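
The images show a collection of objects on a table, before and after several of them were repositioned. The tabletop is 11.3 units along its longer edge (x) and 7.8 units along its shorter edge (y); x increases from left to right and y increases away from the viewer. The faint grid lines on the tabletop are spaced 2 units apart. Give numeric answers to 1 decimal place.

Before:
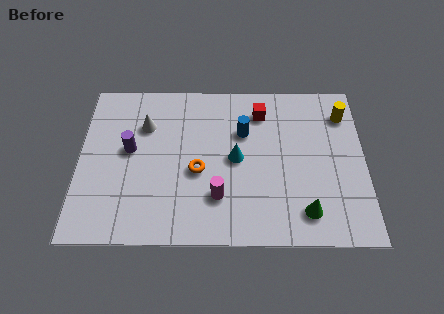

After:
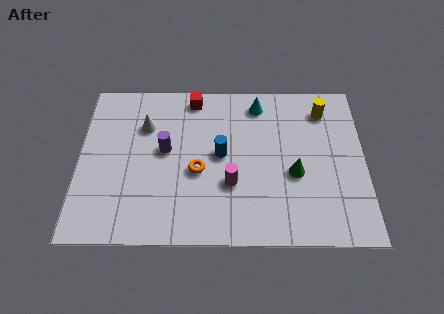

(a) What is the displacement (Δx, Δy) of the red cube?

(-2.7, 0.7)

The red cube started near (7.2, 6.2) and ended near (4.5, 6.9).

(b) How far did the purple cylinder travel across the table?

1.4

The purple cylinder was near (2.0, 4.3) before and (3.4, 4.3) after, so it travelled √(1.4² + 0.0²) ≈ 1.4 units.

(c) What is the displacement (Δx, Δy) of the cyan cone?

(0.9, 2.7)

The cyan cone started near (6.2, 3.9) and ended near (7.1, 6.6).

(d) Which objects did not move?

the white cone and the orange torus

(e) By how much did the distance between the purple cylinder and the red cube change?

-2.7

They were about 5.5 units apart before and 2.8 after — 2.7 units closer together.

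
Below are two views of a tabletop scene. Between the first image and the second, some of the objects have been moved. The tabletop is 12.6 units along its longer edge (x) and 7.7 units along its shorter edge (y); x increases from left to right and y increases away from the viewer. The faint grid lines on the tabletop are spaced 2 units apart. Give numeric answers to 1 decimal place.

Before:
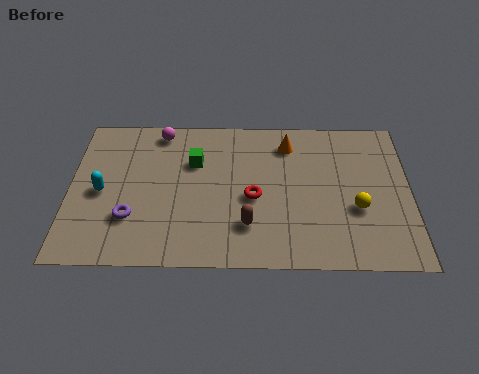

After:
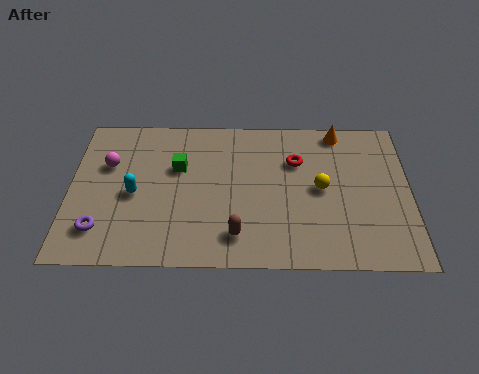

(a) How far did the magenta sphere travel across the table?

2.6

The magenta sphere moved from about (3.3, 6.8) to (1.4, 5.0), a distance of √(1.9² + 1.8²) ≈ 2.6.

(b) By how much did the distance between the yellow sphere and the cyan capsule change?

-2.5

The distance was about 9.4 in the first image and 6.9 in the second, so they moved 2.5 units closer together.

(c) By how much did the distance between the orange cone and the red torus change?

-0.8

The distance was about 3.1 in the first image and 2.3 in the second, so they moved 0.8 units closer together.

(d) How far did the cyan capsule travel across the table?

1.2

The cyan capsule was near (1.2, 3.6) before and (2.4, 3.5) after, so it travelled √(1.2² + 0.1²) ≈ 1.2 units.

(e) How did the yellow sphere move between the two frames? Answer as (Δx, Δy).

(-1.3, 1.0)

The yellow sphere was at about (10.6, 2.9) and moved to about (9.3, 3.9).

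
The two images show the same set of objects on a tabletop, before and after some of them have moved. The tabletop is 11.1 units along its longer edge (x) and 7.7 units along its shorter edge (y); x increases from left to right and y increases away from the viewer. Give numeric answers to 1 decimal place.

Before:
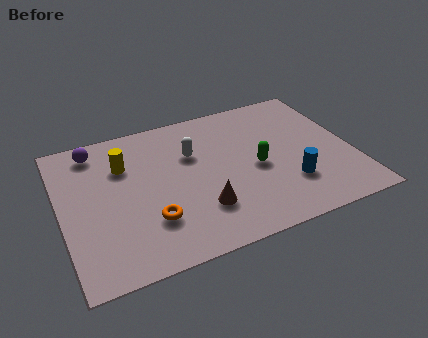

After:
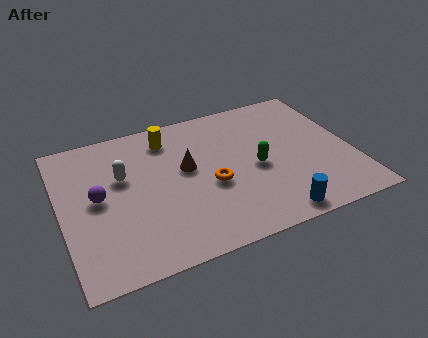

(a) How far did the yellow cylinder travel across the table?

2.0

From (2.5, 5.4) to (4.3, 6.3), the yellow cylinder covered √(1.8² + 0.9²) ≈ 2.0 units.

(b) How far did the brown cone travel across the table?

2.3

The brown cone moved from about (5.1, 2.1) to (4.8, 4.4), a distance of √(0.3² + 2.3²) ≈ 2.3.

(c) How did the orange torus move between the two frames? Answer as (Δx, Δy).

(2.4, 1.0)

From the two frames, the orange torus sits at roughly (3.2, 2.2) before and (5.6, 3.2) after.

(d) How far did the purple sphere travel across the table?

2.6

The purple sphere was near (1.5, 6.6) before and (1.4, 4.0) after, so it travelled √(0.1² + 2.6²) ≈ 2.6 units.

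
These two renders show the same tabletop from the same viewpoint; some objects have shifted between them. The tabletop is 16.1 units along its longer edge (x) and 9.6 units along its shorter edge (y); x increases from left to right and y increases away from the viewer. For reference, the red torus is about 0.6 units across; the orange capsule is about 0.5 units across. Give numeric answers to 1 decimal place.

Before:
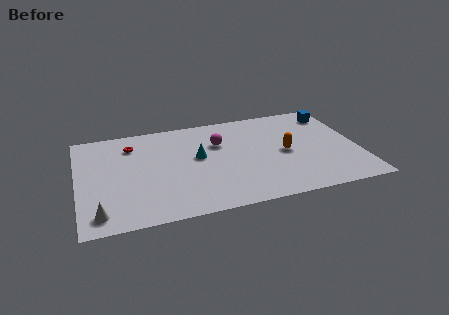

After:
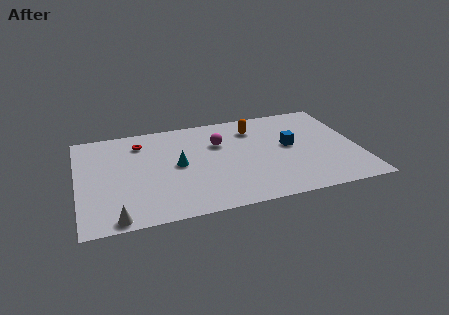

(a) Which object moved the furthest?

the blue cube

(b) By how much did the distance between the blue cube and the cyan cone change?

-2.0

The distance was about 8.5 in the first image and 6.5 in the second, so they moved 2.0 units closer together.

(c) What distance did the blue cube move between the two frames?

3.9

The blue cube was near (15.0, 7.9) before and (12.2, 5.2) after, so it travelled √(2.8² + 2.7²) ≈ 3.9 units.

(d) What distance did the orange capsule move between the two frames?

3.3

The orange capsule moved from about (11.9, 4.6) to (10.3, 7.5), a distance of √(1.6² + 2.9²) ≈ 3.3.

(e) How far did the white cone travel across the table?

1.1

The white cone moved from about (1.1, 1.4) to (2.0, 0.8), a distance of √(0.9² + 0.6²) ≈ 1.1.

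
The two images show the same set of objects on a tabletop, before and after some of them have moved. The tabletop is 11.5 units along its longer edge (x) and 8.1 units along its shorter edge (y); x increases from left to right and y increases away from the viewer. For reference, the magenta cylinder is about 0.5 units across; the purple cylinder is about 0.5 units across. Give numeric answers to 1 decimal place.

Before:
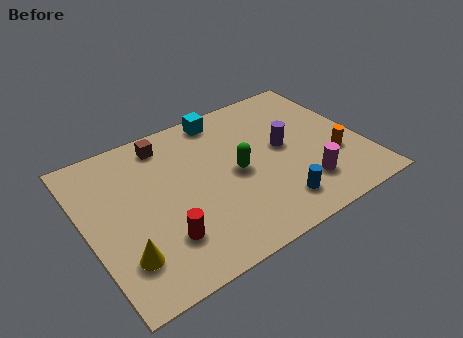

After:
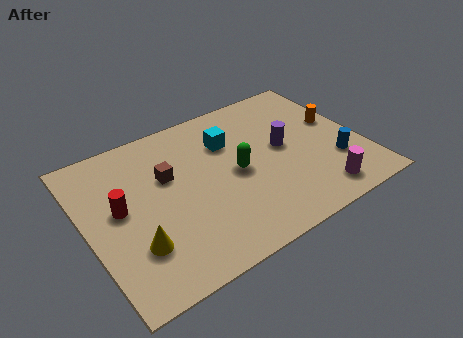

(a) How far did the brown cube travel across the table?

1.8

The brown cube moved from about (3.7, 6.9) to (3.5, 5.1), a distance of √(0.2² + 1.8²) ≈ 1.8.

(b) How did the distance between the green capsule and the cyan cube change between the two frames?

-1.5

They were about 3.3 units apart before and 1.8 after — 1.5 units closer together.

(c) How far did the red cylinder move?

2.7

From (2.8, 2.1) to (1.4, 4.4), the red cylinder covered √(1.4² + 2.3²) ≈ 2.7 units.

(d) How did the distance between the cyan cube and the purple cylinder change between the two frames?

-1.1

Before: roughly 3.6 units apart; after: 2.5. That's 1.1 units closer together.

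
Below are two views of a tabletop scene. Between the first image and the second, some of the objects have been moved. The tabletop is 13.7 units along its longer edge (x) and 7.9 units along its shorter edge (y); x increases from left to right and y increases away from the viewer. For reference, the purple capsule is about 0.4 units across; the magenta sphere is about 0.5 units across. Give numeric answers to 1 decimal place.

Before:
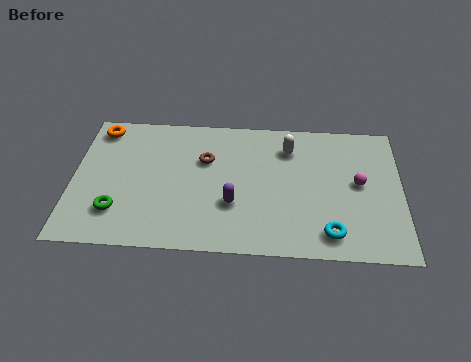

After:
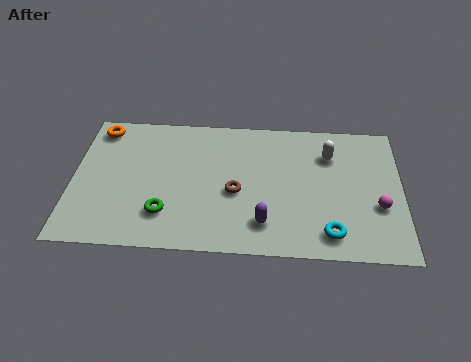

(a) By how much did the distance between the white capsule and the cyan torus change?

-0.6

The distance was about 5.1 in the first image and 4.5 in the second, so they moved 0.6 units closer together.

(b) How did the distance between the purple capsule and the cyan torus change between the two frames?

-1.5

The distance was about 4.2 in the first image and 2.7 in the second, so they moved 1.5 units closer together.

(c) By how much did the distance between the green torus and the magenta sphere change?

-1.4

Before: roughly 10.2 units apart; after: 8.8. That's 1.4 units closer together.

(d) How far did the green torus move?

2.0

The green torus was near (1.9, 2.0) before and (3.9, 2.0) after, so it travelled √(2.0² + 0.0²) ≈ 2.0 units.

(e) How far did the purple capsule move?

1.6

From (6.7, 2.7) to (8.0, 1.7), the purple capsule covered √(1.3² + 1.0²) ≈ 1.6 units.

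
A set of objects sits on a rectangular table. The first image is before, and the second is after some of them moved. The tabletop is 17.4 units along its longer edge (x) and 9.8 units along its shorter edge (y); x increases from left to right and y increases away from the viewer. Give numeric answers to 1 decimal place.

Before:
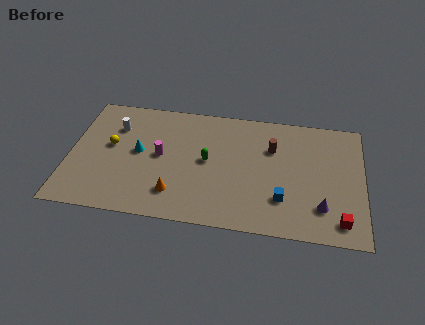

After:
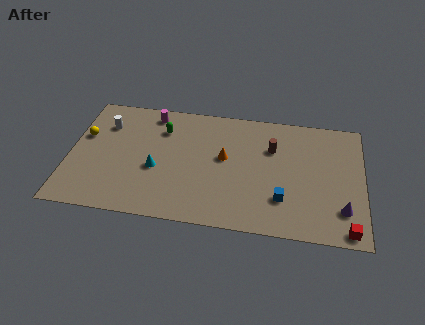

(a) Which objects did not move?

the blue cube and the brown cylinder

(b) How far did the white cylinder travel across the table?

0.6

The white cylinder moved from about (2.6, 7.1) to (2.0, 7.2), a distance of √(0.6² + 0.1²) ≈ 0.6.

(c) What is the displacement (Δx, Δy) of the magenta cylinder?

(-0.7, 3.4)

From the two frames, the magenta cylinder sits at roughly (5.4, 5.1) before and (4.7, 8.5) after.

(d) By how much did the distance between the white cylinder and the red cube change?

+1.2

The distance was about 14.6 in the first image and 15.8 in the second, so they moved 1.2 units further apart.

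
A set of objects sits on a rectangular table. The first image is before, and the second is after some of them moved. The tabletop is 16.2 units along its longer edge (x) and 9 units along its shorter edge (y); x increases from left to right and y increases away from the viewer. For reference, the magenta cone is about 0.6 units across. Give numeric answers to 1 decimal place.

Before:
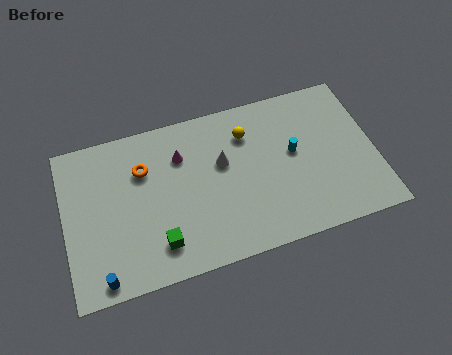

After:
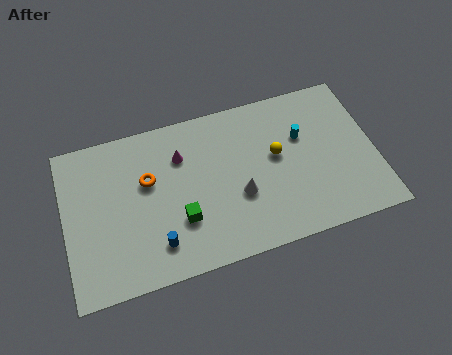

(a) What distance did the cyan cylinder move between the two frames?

0.9

The cyan cylinder moved from about (12.0, 5.0) to (12.5, 5.8), a distance of √(0.5² + 0.8²) ≈ 0.9.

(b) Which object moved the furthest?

the blue cylinder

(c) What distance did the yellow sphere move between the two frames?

2.2

The yellow sphere was near (9.7, 6.8) before and (11.1, 5.1) after, so it travelled √(1.4² + 1.7²) ≈ 2.2 units.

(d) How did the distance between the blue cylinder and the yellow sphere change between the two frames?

-2.7

Before: roughly 9.9 units apart; after: 7.2. That's 2.7 units closer together.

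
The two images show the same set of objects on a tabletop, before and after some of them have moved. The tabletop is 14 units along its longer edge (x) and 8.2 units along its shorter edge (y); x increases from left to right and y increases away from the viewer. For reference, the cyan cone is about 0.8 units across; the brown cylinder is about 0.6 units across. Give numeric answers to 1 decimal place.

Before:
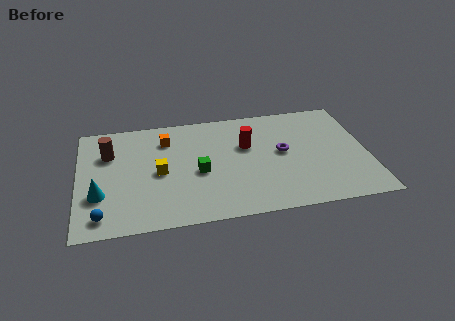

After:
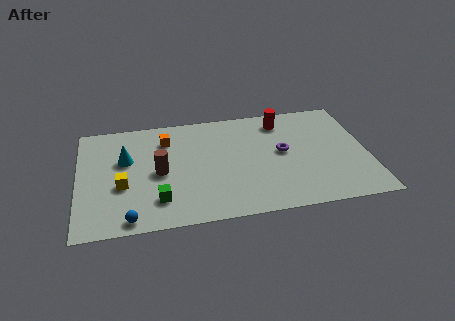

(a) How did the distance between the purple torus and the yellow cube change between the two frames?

+1.9

Before: roughly 6.0 units apart; after: 7.9. That's 1.9 units further apart.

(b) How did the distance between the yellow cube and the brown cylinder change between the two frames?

-1.1

They were about 3.0 units apart before and 1.9 after — 1.1 units closer together.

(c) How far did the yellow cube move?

1.9

The yellow cube was near (3.9, 3.9) before and (2.1, 3.2) after, so it travelled √(1.8² + 0.7²) ≈ 1.9 units.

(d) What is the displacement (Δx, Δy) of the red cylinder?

(1.8, 1.6)

The red cylinder was at about (8.2, 5.2) and moved to about (10.0, 6.8).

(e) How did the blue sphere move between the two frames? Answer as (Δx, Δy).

(1.3, -0.4)

From the two frames, the blue sphere sits at roughly (1.1, 1.2) before and (2.4, 0.8) after.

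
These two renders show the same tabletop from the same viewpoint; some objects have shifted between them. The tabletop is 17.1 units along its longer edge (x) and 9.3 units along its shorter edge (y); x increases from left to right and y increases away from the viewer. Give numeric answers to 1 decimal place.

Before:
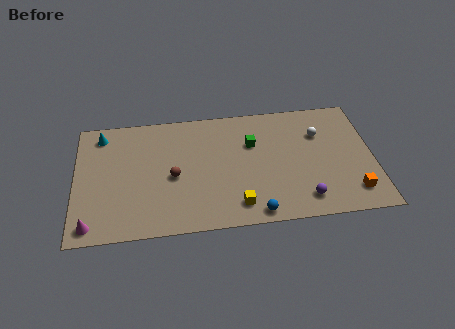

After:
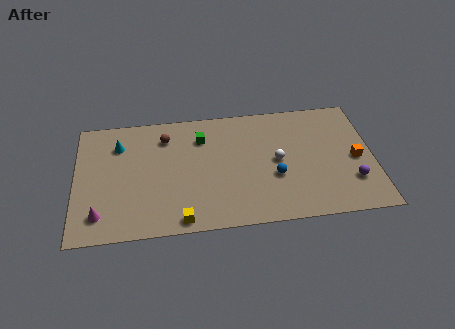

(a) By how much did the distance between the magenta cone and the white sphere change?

-3.7

They were about 14.3 units apart before and 10.6 after — 3.7 units closer together.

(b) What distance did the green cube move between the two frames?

3.0

The green cube moved from about (10.2, 6.2) to (7.3, 7.0), a distance of √(2.9² + 0.8²) ≈ 3.0.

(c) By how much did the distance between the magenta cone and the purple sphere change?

+2.3

Before: roughly 12.1 units apart; after: 14.4. That's 2.3 units further apart.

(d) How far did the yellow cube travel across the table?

3.3

The yellow cube was near (9.2, 1.6) before and (6.0, 0.9) after, so it travelled √(3.2² + 0.7²) ≈ 3.3 units.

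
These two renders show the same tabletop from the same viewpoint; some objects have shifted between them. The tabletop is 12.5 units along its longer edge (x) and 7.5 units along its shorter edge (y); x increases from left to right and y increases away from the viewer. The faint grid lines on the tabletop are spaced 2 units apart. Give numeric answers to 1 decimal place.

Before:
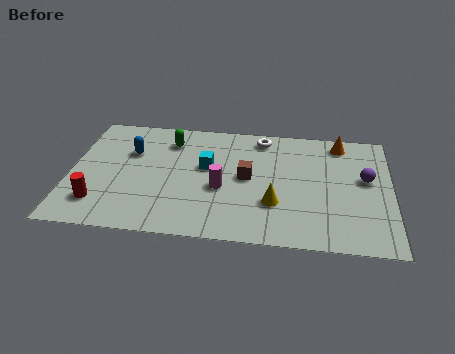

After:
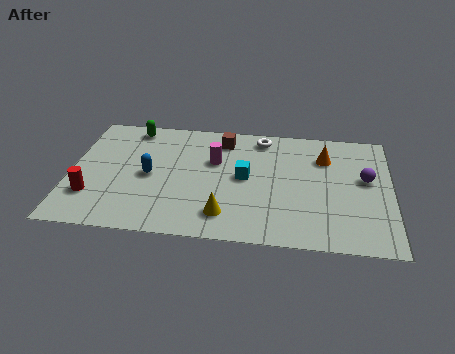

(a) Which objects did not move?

the white torus and the purple sphere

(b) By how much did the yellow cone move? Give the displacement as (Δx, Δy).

(-1.9, -0.9)

The yellow cone started near (8.0, 2.4) and ended near (6.1, 1.5).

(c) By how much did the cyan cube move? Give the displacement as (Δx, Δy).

(1.5, -0.5)

From the two frames, the cyan cube sits at roughly (5.3, 4.4) before and (6.8, 3.9) after.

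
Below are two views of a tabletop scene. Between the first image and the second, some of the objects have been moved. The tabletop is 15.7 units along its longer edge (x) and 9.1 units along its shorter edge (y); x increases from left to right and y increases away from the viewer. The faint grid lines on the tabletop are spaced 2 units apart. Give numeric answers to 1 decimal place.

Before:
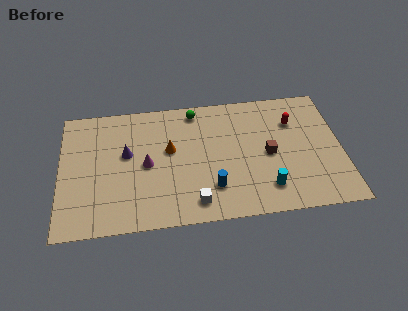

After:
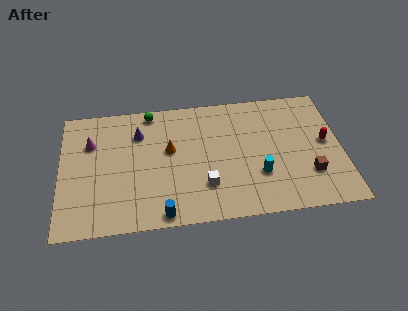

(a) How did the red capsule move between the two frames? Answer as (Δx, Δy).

(1.7, -1.7)

From the two frames, the red capsule sits at roughly (13.1, 6.5) before and (14.8, 4.8) after.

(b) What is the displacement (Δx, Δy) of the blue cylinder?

(-2.8, -1.5)

The blue cylinder was at about (8.4, 2.3) and moved to about (5.6, 0.8).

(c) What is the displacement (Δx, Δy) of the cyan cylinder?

(-0.4, 1.0)

From the two frames, the cyan cylinder sits at roughly (11.4, 1.9) before and (11.0, 2.9) after.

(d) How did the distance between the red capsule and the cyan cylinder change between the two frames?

-0.7

The distance was about 4.9 in the first image and 4.2 in the second, so they moved 0.7 units closer together.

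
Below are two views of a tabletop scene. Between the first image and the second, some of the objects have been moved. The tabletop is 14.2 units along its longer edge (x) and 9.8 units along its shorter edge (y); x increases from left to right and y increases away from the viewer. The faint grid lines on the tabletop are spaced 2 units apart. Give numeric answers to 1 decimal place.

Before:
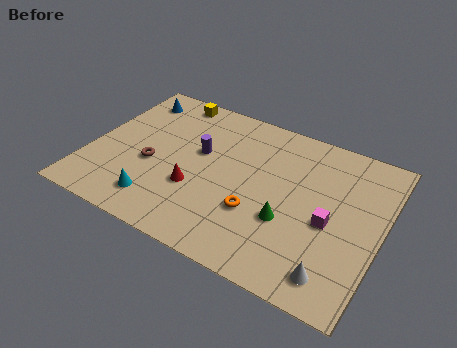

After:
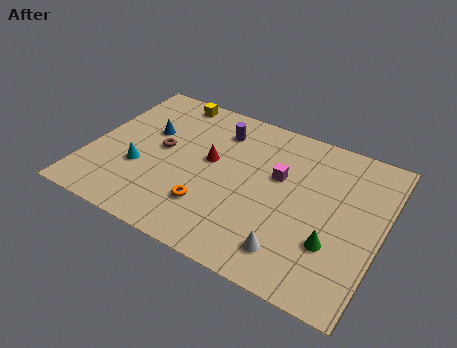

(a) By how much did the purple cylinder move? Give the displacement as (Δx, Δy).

(0.7, 1.9)

From the two frames, the purple cylinder sits at roughly (5.2, 5.8) before and (5.9, 7.7) after.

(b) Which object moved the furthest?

the magenta cube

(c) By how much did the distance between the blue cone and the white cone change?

-4.0

Before: roughly 12.8 units apart; after: 8.8. That's 4.0 units closer together.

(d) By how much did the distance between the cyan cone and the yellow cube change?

-1.7

Before: roughly 7.0 units apart; after: 5.3. That's 1.7 units closer together.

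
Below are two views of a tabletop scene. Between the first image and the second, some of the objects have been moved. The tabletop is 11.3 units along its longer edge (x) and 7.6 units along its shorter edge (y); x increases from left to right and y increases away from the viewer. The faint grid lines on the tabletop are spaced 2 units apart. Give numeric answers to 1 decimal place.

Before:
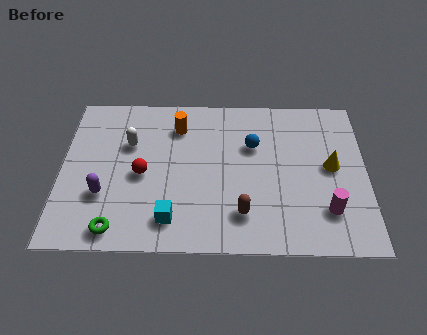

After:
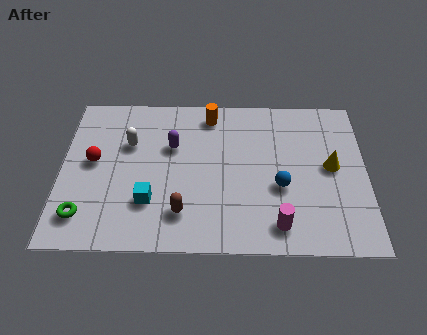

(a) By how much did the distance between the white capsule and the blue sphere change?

+1.3

Before: roughly 4.6 units apart; after: 5.9. That's 1.3 units further apart.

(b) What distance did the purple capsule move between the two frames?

3.5

From (1.6, 2.5) to (4.1, 4.9), the purple capsule covered √(2.5² + 2.4²) ≈ 3.5 units.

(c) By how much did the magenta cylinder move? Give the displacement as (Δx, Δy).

(-1.8, -0.7)

The magenta cylinder started near (9.8, 1.9) and ended near (8.0, 1.2).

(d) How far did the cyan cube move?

1.1

The cyan cube was near (4.1, 1.4) before and (3.3, 2.2) after, so it travelled √(0.8² + 0.8²) ≈ 1.1 units.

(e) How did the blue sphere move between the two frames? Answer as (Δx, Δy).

(1.0, -2.0)

The blue sphere started near (7.1, 5.0) and ended near (8.1, 3.0).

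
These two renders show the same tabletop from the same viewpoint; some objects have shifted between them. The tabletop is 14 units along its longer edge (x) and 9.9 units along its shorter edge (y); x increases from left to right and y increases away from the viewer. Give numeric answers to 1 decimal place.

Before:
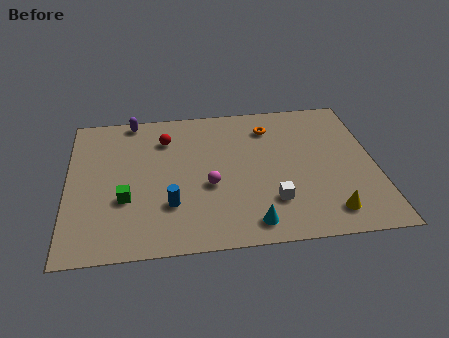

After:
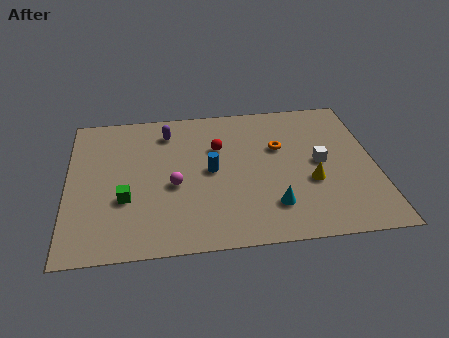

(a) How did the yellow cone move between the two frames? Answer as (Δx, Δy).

(-0.7, 2.1)

From the two frames, the yellow cone sits at roughly (11.7, 1.6) before and (11.0, 3.7) after.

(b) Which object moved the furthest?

the white cube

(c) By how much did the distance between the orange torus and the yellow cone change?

-3.7

Before: roughly 6.6 units apart; after: 2.9. That's 3.7 units closer together.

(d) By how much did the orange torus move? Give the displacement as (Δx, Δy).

(0.4, -1.5)

From the two frames, the orange torus sits at roughly (9.3, 7.8) before and (9.7, 6.3) after.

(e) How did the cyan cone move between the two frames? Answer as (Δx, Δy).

(1.0, 1.0)

The cyan cone was at about (8.2, 1.3) and moved to about (9.2, 2.3).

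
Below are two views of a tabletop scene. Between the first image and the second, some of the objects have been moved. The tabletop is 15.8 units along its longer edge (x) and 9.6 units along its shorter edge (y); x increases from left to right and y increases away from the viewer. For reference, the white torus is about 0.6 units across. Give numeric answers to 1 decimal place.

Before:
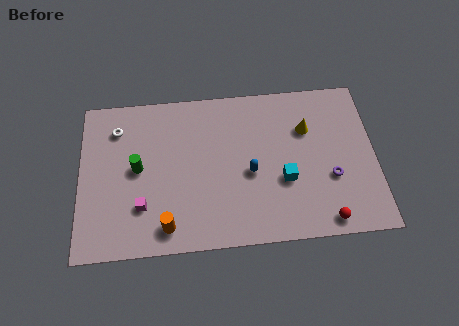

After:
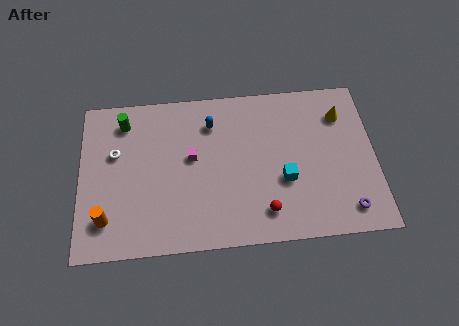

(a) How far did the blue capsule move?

3.8

The blue capsule was near (9.1, 4.2) before and (7.1, 7.4) after, so it travelled √(2.0² + 3.2²) ≈ 3.8 units.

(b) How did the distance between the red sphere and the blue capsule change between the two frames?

+1.2

Before: roughly 5.0 units apart; after: 6.2. That's 1.2 units further apart.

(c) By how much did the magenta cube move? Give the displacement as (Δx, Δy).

(2.7, 2.7)

From the two frames, the magenta cube sits at roughly (3.3, 2.7) before and (6.0, 5.4) after.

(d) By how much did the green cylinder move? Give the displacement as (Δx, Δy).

(-0.7, 2.9)

The green cylinder was at about (3.1, 5.0) and moved to about (2.4, 7.9).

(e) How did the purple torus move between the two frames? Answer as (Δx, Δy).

(0.8, -2.0)

From the two frames, the purple torus sits at roughly (13.4, 3.5) before and (14.2, 1.5) after.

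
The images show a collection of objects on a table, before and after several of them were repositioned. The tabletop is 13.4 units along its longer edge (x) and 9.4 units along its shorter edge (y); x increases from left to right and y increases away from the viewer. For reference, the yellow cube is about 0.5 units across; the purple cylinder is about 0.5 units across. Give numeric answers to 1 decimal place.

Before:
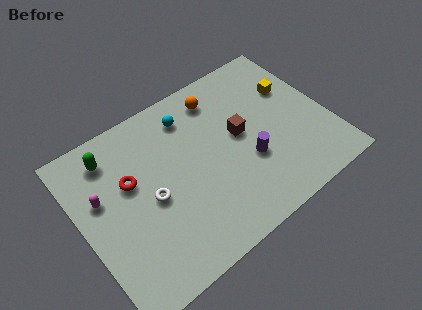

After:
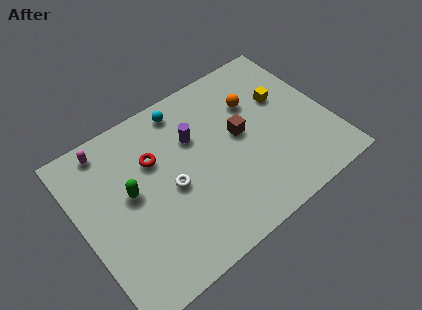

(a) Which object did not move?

the brown cube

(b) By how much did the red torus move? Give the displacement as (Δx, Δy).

(1.4, 0.5)

The red torus started near (2.8, 5.8) and ended near (4.2, 6.3).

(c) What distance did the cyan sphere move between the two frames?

0.6

The cyan sphere moved from about (6.4, 7.6) to (6.2, 8.2), a distance of √(0.2² + 0.6²) ≈ 0.6.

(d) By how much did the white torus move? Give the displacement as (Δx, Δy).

(1.1, 0.0)

From the two frames, the white torus sits at roughly (3.6, 4.3) before and (4.7, 4.3) after.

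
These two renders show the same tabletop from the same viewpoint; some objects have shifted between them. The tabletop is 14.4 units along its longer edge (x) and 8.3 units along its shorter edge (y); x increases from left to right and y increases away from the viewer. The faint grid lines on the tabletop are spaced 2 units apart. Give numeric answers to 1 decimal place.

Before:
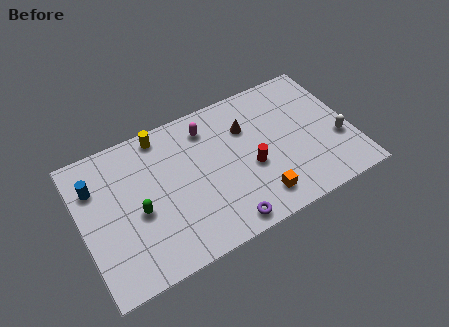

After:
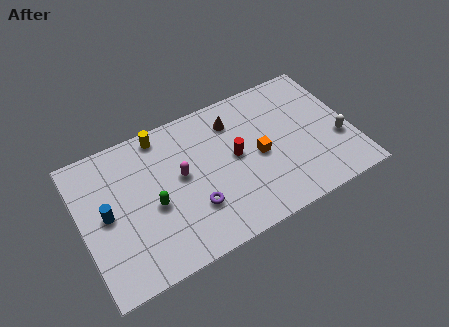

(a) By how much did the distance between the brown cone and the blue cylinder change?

-0.6

Before: roughly 8.1 units apart; after: 7.5. That's 0.6 units closer together.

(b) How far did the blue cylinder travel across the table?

1.8

The blue cylinder was near (0.9, 6.0) before and (1.3, 4.2) after, so it travelled √(0.4² + 1.8²) ≈ 1.8 units.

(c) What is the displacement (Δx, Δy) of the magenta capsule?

(-1.7, -2.1)

The magenta capsule started near (7.0, 6.7) and ended near (5.3, 4.6).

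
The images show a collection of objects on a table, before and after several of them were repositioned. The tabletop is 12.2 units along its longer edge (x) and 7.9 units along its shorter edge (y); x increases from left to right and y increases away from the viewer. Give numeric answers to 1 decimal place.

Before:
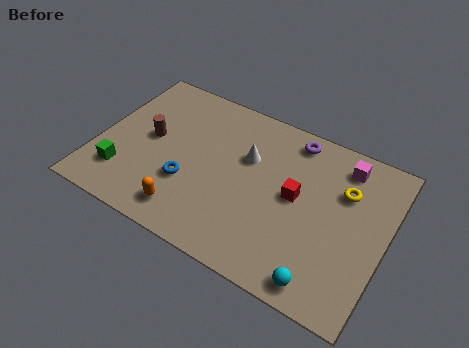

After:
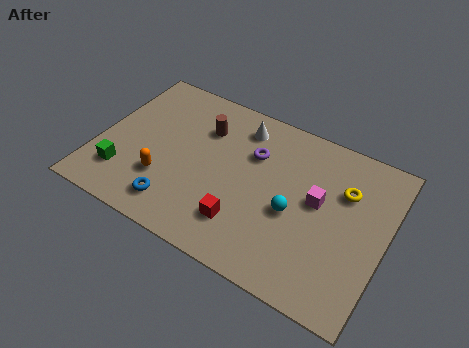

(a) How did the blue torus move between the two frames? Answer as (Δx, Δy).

(-0.3, -1.3)

The blue torus was at about (4.0, 2.7) and moved to about (3.7, 1.4).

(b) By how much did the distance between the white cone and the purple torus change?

-1.2

They were about 2.5 units apart before and 1.3 after — 1.2 units closer together.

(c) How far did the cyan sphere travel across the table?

3.0

The cyan sphere was near (10.0, 0.9) before and (8.4, 3.4) after, so it travelled √(1.6² + 2.5²) ≈ 3.0 units.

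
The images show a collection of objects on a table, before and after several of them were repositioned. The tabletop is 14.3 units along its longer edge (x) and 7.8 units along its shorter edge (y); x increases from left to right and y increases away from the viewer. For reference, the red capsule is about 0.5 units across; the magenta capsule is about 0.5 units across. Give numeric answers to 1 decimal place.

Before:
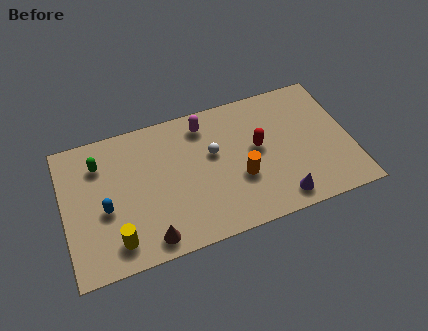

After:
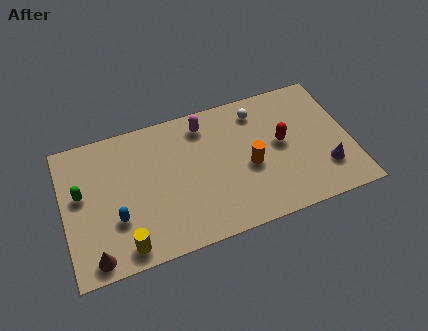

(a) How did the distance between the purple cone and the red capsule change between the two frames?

-0.4

The distance was about 3.3 in the first image and 2.9 in the second, so they moved 0.4 units closer together.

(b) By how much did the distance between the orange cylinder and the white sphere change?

+0.9

Before: roughly 2.2 units apart; after: 3.1. That's 0.9 units further apart.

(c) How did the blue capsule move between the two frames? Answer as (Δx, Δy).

(0.5, -0.7)

The blue capsule was at about (2.0, 3.3) and moved to about (2.5, 2.6).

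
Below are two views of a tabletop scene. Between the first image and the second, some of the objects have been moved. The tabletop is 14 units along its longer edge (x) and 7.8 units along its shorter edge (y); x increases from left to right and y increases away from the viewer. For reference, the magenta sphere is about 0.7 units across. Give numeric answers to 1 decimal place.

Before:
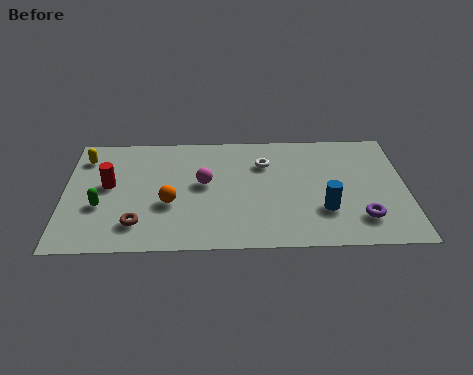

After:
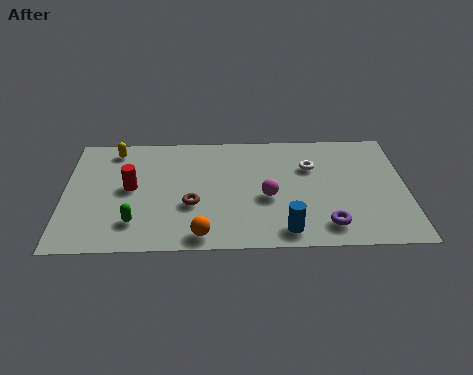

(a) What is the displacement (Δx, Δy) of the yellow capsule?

(1.2, 0.5)

The yellow capsule was at about (0.8, 6.2) and moved to about (2.0, 6.7).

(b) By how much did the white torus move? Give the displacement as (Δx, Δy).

(1.9, -0.3)

The white torus started near (8.2, 5.6) and ended near (10.1, 5.3).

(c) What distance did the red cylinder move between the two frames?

0.9

From (1.8, 4.3) to (2.7, 4.1), the red cylinder covered √(0.9² + 0.2²) ≈ 0.9 units.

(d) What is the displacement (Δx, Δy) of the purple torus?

(-1.4, -0.4)

The purple torus started near (12.1, 1.8) and ended near (10.7, 1.4).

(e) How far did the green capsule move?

1.8

The green capsule was near (1.5, 2.9) before and (2.9, 1.8) after, so it travelled √(1.4² + 1.1²) ≈ 1.8 units.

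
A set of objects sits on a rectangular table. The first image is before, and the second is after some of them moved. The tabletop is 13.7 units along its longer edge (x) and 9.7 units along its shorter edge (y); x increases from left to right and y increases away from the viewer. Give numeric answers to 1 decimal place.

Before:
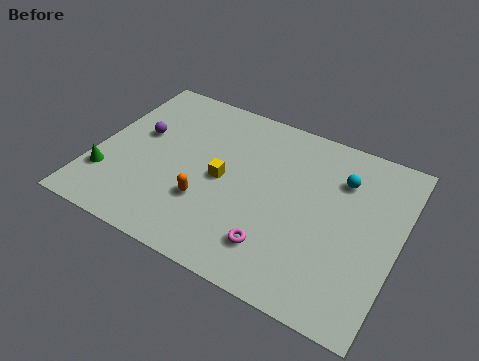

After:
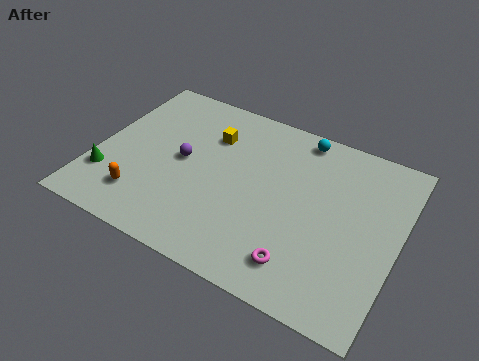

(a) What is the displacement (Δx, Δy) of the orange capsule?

(-2.8, -1.0)

The orange capsule started near (5.3, 3.1) and ended near (2.5, 2.1).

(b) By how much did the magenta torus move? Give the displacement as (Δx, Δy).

(1.2, -0.3)

From the two frames, the magenta torus sits at roughly (8.6, 2.1) before and (9.8, 1.8) after.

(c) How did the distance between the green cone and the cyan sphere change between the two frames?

-1.0

The distance was about 11.1 in the first image and 10.1 in the second, so they moved 1.0 units closer together.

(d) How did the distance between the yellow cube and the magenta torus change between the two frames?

+3.3

The distance was about 3.8 in the first image and 7.1 in the second, so they moved 3.3 units further apart.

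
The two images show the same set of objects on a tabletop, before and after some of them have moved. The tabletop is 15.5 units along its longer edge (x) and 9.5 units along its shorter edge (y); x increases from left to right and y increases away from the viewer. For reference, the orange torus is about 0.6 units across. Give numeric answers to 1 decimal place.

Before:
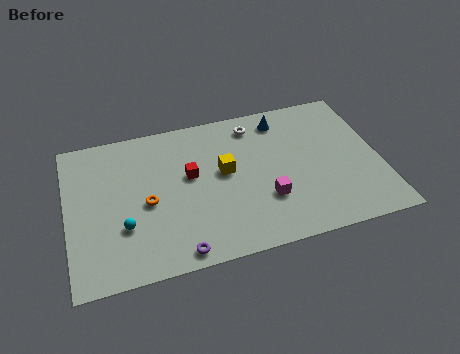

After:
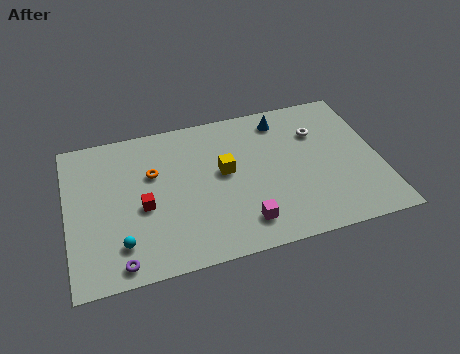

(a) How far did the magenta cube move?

1.7

The magenta cube moved from about (9.7, 3.0) to (8.5, 1.8), a distance of √(1.2² + 1.2²) ≈ 1.7.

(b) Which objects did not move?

the blue cone and the yellow cube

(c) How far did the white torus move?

3.4

From (9.5, 8.0) to (12.6, 6.7), the white torus covered √(3.1² + 1.3²) ≈ 3.4 units.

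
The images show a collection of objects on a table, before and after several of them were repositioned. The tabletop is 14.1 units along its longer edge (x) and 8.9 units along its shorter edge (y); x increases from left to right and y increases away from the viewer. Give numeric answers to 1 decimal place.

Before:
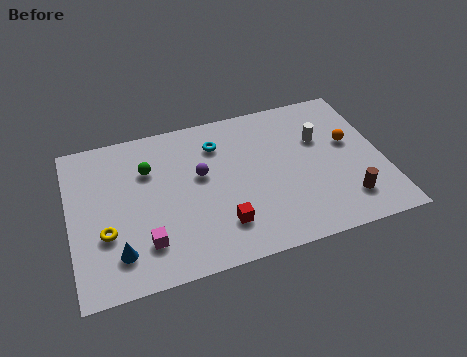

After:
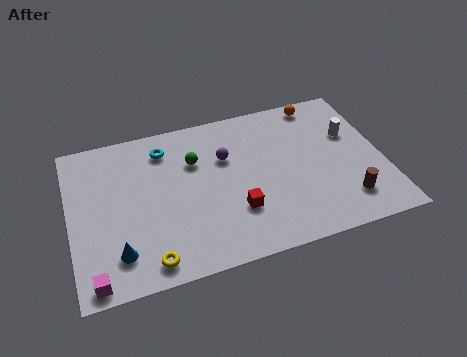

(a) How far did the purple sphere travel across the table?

1.4

The purple sphere moved from about (5.9, 5.2) to (7.1, 5.9), a distance of √(1.2² + 0.7²) ≈ 1.4.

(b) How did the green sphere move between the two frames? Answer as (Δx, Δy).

(2.1, -0.1)

From the two frames, the green sphere sits at roughly (3.6, 6.2) before and (5.7, 6.1) after.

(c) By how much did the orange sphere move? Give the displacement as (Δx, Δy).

(-1.1, 2.8)

From the two frames, the orange sphere sits at roughly (12.7, 5.2) before and (11.6, 8.0) after.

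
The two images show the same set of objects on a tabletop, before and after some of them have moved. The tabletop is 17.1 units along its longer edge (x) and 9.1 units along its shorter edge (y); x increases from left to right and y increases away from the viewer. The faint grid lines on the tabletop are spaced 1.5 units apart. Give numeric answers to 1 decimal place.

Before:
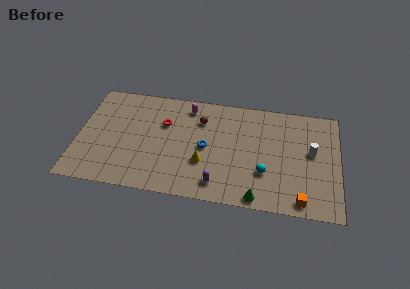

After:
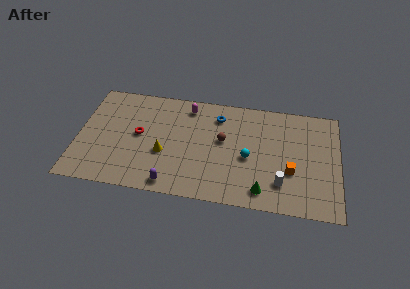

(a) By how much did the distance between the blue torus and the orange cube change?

-0.9

They were about 7.2 units apart before and 6.3 after — 0.9 units closer together.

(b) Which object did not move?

the magenta capsule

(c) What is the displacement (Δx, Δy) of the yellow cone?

(-2.6, 0.4)

The yellow cone was at about (8.3, 3.1) and moved to about (5.7, 3.5).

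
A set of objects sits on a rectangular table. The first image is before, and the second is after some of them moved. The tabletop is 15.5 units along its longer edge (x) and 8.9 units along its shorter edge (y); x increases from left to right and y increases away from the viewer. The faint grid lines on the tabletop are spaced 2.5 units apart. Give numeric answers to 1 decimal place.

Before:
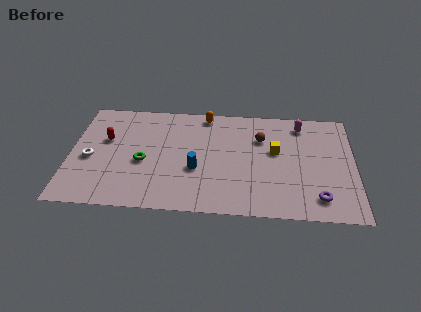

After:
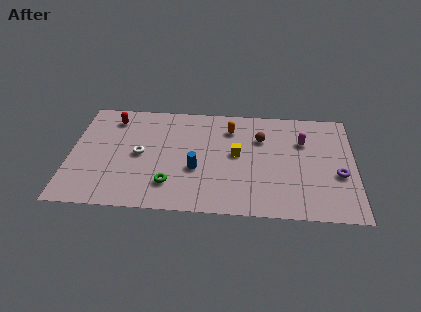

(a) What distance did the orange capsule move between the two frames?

1.8

From (7.3, 8.0) to (8.7, 6.9), the orange capsule covered √(1.4² + 1.1²) ≈ 1.8 units.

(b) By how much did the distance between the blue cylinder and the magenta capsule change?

-0.6

Before: roughly 7.0 units apart; after: 6.4. That's 0.6 units closer together.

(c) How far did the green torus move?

2.3

The green torus moved from about (4.0, 3.8) to (5.5, 2.1), a distance of √(1.5² + 1.7²) ≈ 2.3.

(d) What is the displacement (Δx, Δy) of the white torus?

(2.7, 0.5)

The white torus was at about (1.1, 3.9) and moved to about (3.8, 4.4).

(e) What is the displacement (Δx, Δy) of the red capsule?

(0.3, 1.8)

The red capsule started near (1.9, 5.5) and ended near (2.2, 7.3).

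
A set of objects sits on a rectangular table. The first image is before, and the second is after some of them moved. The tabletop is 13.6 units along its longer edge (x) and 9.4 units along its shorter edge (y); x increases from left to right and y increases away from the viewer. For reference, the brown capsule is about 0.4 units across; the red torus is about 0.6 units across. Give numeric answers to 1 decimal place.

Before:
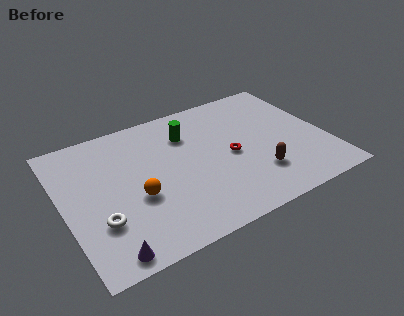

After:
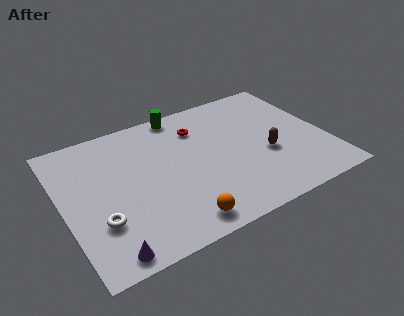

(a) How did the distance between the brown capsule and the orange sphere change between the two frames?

-0.6

The distance was about 6.2 in the first image and 5.6 in the second, so they moved 0.6 units closer together.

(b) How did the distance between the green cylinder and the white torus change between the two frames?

+1.1

Before: roughly 6.5 units apart; after: 7.6. That's 1.1 units further apart.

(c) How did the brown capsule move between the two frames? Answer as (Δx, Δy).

(0.7, 1.2)

The brown capsule was at about (9.7, 2.5) and moved to about (10.4, 3.7).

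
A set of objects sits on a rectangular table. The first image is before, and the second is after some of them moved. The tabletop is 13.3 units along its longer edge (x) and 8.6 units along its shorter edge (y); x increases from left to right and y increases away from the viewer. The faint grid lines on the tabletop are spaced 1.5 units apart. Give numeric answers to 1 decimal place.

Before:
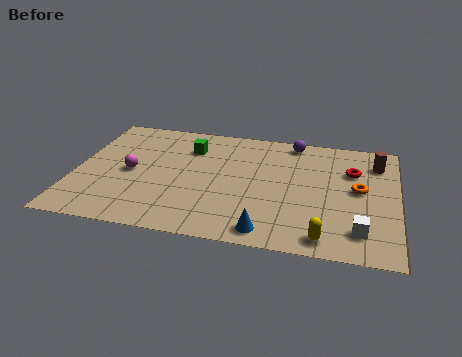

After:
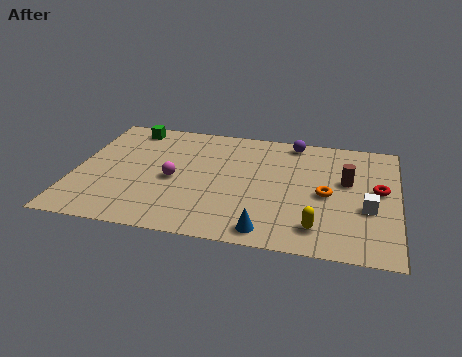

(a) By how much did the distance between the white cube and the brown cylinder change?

-3.0

Before: roughly 5.0 units apart; after: 2.0. That's 3.0 units closer together.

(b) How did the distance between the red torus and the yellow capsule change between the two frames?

-1.1

The distance was about 5.0 in the first image and 3.9 in the second, so they moved 1.1 units closer together.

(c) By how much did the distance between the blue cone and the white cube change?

+0.8

The distance was about 3.8 in the first image and 4.6 in the second, so they moved 0.8 units further apart.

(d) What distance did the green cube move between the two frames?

2.8

From (4.6, 6.4) to (2.0, 7.5), the green cube covered √(2.6² + 1.1²) ≈ 2.8 units.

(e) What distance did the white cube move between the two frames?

1.6

From (11.8, 1.7) to (12.1, 3.3), the white cube covered √(0.3² + 1.6²) ≈ 1.6 units.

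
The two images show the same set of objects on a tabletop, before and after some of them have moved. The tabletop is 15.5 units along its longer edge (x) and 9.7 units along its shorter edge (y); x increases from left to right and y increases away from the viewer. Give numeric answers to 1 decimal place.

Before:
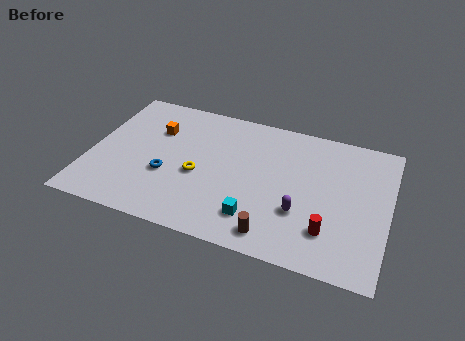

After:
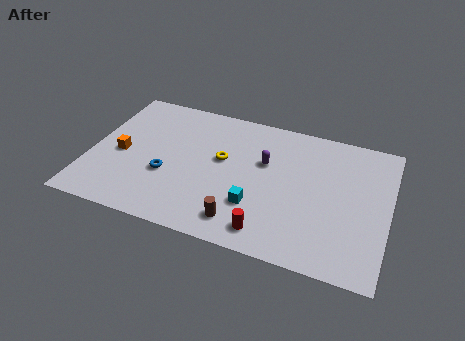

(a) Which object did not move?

the blue torus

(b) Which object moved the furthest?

the purple capsule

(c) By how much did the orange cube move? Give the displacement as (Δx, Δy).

(-1.6, -2.3)

From the two frames, the orange cube sits at roughly (3.2, 6.7) before and (1.6, 4.4) after.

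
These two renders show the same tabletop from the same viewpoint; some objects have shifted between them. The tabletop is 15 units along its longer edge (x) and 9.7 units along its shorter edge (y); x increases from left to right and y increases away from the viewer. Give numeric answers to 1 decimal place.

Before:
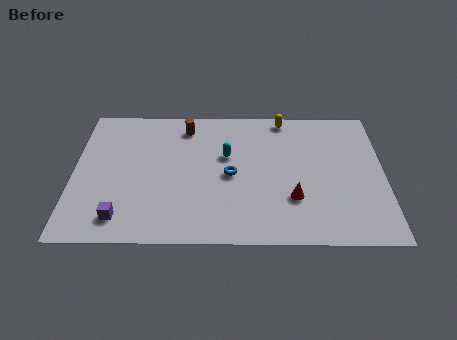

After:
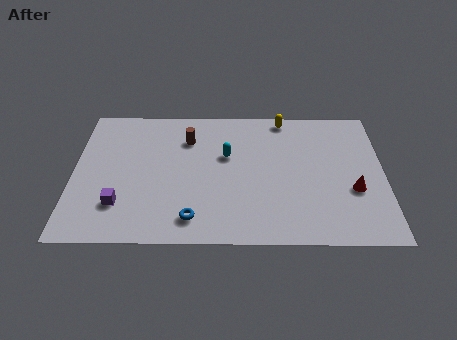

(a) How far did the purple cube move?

0.9

The purple cube was near (2.4, 1.6) before and (2.3, 2.5) after, so it travelled √(0.1² + 0.9²) ≈ 0.9 units.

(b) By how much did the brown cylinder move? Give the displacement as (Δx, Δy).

(0.1, -0.9)

The brown cylinder was at about (5.4, 8.1) and moved to about (5.5, 7.2).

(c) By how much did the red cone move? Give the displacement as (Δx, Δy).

(2.9, 0.6)

From the two frames, the red cone sits at roughly (10.6, 3.0) before and (13.5, 3.6) after.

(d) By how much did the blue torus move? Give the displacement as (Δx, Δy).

(-1.8, -3.0)

The blue torus started near (7.6, 4.6) and ended near (5.8, 1.6).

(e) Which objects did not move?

the cyan capsule and the yellow capsule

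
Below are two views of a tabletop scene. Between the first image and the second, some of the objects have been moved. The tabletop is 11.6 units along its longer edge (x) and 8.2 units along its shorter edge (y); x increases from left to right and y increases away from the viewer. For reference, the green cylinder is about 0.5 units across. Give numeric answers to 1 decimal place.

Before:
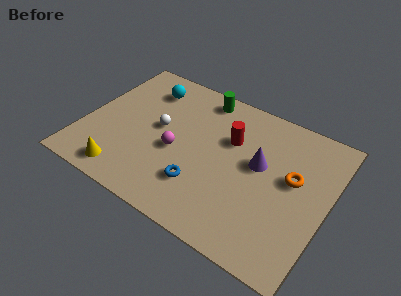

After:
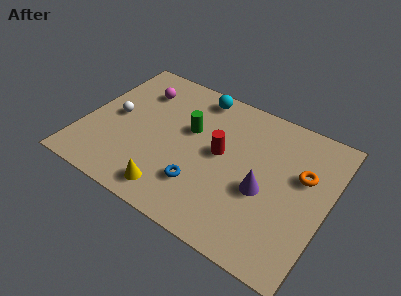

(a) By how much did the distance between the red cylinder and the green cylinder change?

-0.8

The distance was about 2.5 in the first image and 1.7 in the second, so they moved 0.8 units closer together.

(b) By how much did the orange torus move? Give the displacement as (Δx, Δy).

(0.4, 0.4)

The orange torus was at about (9.9, 4.7) and moved to about (10.3, 5.1).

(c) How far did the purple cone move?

1.4

The purple cone was near (8.3, 4.7) before and (8.7, 3.4) after, so it travelled √(0.4² + 1.3²) ≈ 1.4 units.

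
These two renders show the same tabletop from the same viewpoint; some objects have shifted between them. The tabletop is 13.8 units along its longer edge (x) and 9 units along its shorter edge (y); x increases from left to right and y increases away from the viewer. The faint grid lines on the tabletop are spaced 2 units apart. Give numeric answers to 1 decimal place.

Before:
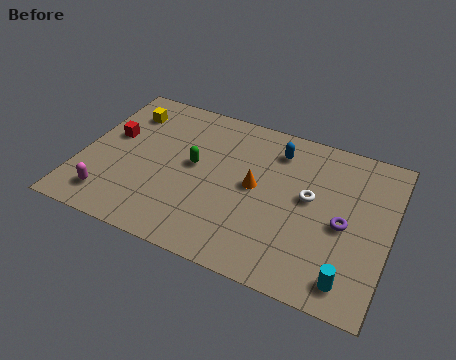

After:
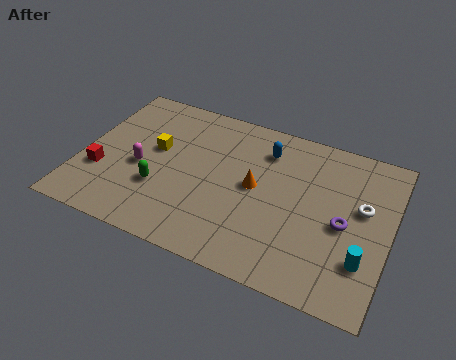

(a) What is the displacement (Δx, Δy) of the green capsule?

(-1.3, -1.9)

From the two frames, the green capsule sits at roughly (5.0, 4.9) before and (3.7, 3.0) after.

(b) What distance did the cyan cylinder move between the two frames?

1.3

From (12.3, 1.3) to (12.8, 2.5), the cyan cylinder covered √(0.5² + 1.2²) ≈ 1.3 units.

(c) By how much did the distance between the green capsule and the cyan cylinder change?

+1.0

They were about 8.1 units apart before and 9.1 after — 1.0 units further apart.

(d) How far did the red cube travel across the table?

2.3

From (1.2, 5.3) to (1.0, 3.0), the red cube covered √(0.2² + 2.3²) ≈ 2.3 units.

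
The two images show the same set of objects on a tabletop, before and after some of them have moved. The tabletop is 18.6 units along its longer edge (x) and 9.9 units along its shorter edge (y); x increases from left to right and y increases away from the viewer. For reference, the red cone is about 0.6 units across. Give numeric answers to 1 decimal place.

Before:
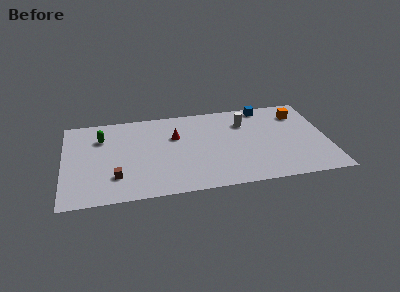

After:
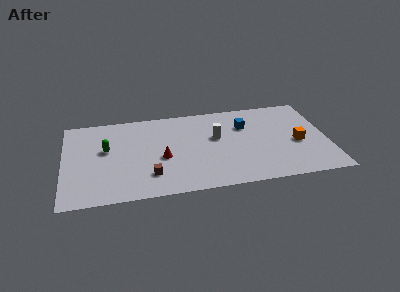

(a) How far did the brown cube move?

2.4

The brown cube was near (3.6, 2.6) before and (6.0, 2.4) after, so it travelled √(2.4² + 0.2²) ≈ 2.4 units.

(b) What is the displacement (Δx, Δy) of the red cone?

(-1.0, -2.3)

From the two frames, the red cone sits at roughly (7.9, 6.5) before and (6.9, 4.2) after.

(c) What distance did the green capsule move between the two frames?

1.4

The green capsule moved from about (2.7, 7.2) to (3.0, 5.8), a distance of √(0.3² + 1.4²) ≈ 1.4.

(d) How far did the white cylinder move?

2.5

The white cylinder moved from about (12.9, 7.3) to (10.8, 5.9), a distance of √(2.1² + 1.4²) ≈ 2.5.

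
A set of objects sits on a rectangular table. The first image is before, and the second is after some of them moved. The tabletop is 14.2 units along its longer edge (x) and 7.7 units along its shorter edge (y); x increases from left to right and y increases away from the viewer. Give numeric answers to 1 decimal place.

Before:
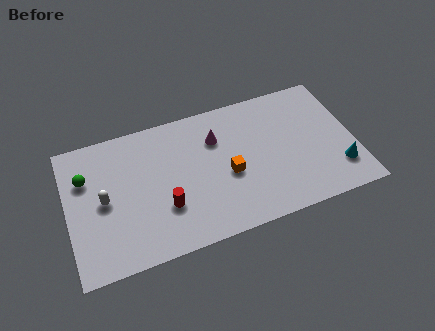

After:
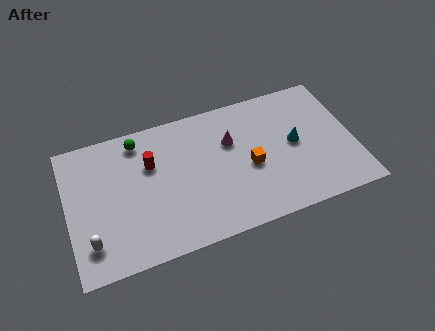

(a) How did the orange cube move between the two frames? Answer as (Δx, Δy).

(1.1, 0.1)

The orange cube started near (7.9, 3.3) and ended near (9.0, 3.4).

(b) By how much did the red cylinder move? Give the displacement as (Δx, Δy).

(-0.5, 2.6)

The red cylinder was at about (4.7, 2.5) and moved to about (4.2, 5.1).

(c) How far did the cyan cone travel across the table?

2.9

The cyan cone was near (13.3, 1.9) before and (11.3, 4.0) after, so it travelled √(2.0² + 2.1²) ≈ 2.9 units.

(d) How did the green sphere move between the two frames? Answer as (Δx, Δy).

(2.7, 1.3)

The green sphere started near (1.0, 5.3) and ended near (3.7, 6.6).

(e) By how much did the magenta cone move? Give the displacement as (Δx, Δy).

(0.7, -0.4)

The magenta cone started near (7.5, 5.5) and ended near (8.2, 5.1).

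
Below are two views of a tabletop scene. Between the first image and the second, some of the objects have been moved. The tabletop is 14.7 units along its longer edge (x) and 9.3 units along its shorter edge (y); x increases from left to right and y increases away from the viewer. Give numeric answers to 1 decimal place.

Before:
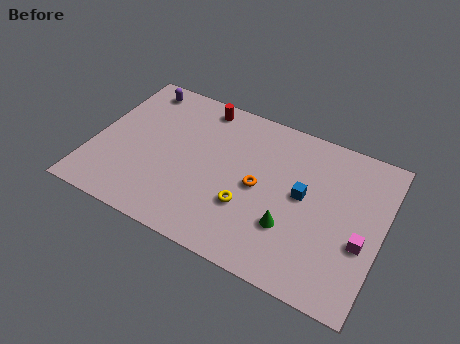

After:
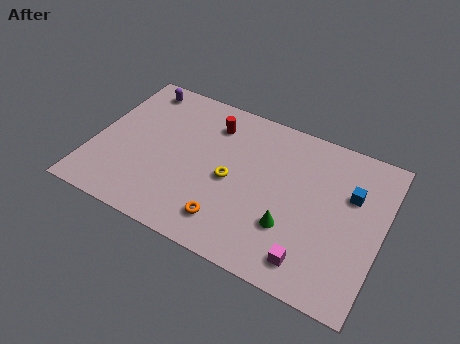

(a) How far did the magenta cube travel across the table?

3.1

From (13.8, 3.6) to (11.5, 1.5), the magenta cube covered √(2.3² + 2.1²) ≈ 3.1 units.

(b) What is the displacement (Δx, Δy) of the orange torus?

(-1.2, -2.7)

The orange torus started near (8.5, 4.5) and ended near (7.3, 1.8).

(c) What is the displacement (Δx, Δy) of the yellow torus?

(-1.0, 1.2)

From the two frames, the yellow torus sits at roughly (8.1, 3.1) before and (7.1, 4.3) after.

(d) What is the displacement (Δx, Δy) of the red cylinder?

(0.7, -0.9)

From the two frames, the red cylinder sits at roughly (5.0, 8.2) before and (5.7, 7.3) after.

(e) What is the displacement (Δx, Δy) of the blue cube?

(2.3, 1.1)

From the two frames, the blue cube sits at roughly (10.7, 5.0) before and (13.0, 6.1) after.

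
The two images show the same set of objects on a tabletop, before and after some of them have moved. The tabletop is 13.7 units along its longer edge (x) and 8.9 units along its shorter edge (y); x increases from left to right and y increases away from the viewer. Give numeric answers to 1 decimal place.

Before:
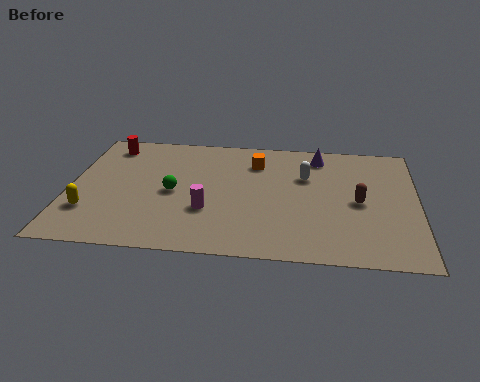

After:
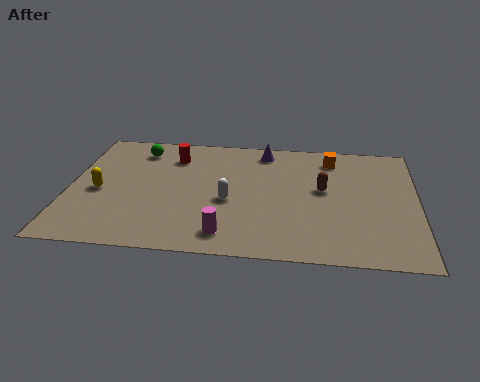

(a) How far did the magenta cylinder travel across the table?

1.8

The magenta cylinder moved from about (5.5, 3.0) to (6.3, 1.4), a distance of √(0.8² + 1.6²) ≈ 1.8.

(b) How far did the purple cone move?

2.2

The purple cone moved from about (9.8, 7.5) to (7.6, 7.7), a distance of √(2.2² + 0.2²) ≈ 2.2.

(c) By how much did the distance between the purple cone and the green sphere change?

-1.6

They were about 6.6 units apart before and 5.0 after — 1.6 units closer together.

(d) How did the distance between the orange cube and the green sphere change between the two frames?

+3.6

Before: roughly 4.1 units apart; after: 7.7. That's 3.6 units further apart.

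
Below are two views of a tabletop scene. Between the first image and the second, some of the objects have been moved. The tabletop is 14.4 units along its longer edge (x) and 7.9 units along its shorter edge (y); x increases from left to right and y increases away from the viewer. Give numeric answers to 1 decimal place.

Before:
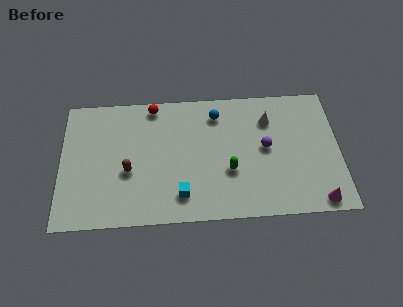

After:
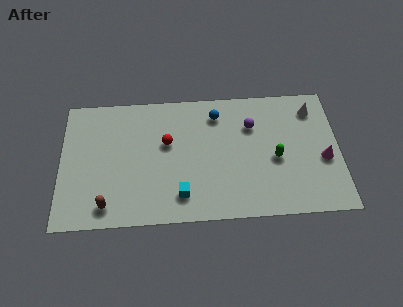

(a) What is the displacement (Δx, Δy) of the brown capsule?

(-1.1, -2.0)

The brown capsule was at about (3.5, 3.2) and moved to about (2.4, 1.2).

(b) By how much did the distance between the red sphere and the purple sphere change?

-2.0

They were about 6.5 units apart before and 4.5 after — 2.0 units closer together.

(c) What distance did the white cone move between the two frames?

2.4

The white cone was near (10.8, 5.9) before and (13.1, 6.4) after, so it travelled √(2.3² + 0.5²) ≈ 2.4 units.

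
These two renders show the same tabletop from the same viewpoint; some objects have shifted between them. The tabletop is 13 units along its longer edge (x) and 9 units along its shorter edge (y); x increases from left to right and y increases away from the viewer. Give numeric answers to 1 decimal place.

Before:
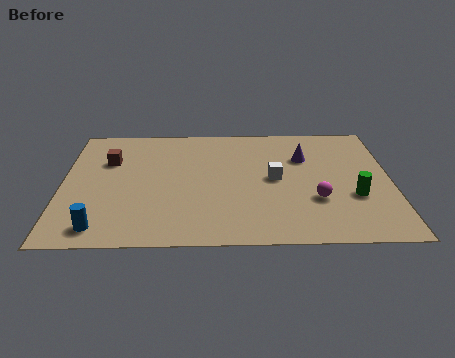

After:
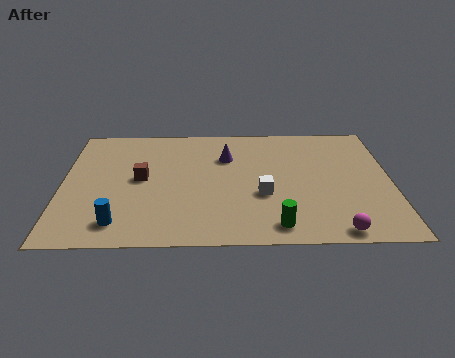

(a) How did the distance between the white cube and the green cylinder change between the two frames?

-1.1

Before: roughly 3.4 units apart; after: 2.3. That's 1.1 units closer together.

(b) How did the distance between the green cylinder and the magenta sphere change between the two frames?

+0.8

The distance was about 1.5 in the first image and 2.3 in the second, so they moved 0.8 units further apart.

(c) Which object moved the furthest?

the green cylinder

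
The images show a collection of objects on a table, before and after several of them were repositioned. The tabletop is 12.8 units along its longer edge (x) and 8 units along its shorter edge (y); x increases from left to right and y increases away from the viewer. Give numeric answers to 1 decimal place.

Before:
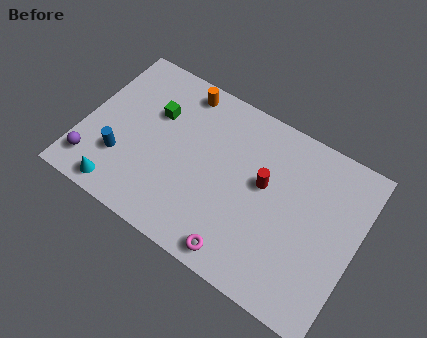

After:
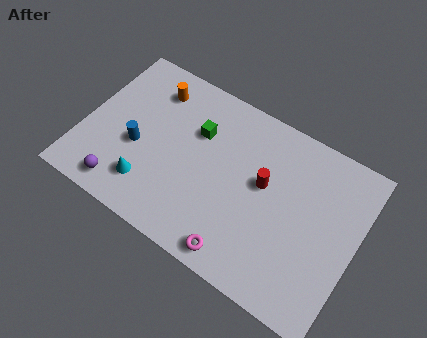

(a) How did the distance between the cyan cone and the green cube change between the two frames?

-0.5

The distance was about 4.5 in the first image and 4.0 in the second, so they moved 0.5 units closer together.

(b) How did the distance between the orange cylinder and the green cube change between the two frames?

+0.5

Before: roughly 2.0 units apart; after: 2.5. That's 0.5 units further apart.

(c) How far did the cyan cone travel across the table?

1.5

The cyan cone was near (2.2, 0.9) before and (3.4, 1.8) after, so it travelled √(1.2² + 0.9²) ≈ 1.5 units.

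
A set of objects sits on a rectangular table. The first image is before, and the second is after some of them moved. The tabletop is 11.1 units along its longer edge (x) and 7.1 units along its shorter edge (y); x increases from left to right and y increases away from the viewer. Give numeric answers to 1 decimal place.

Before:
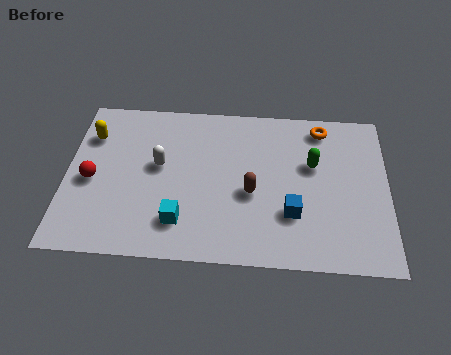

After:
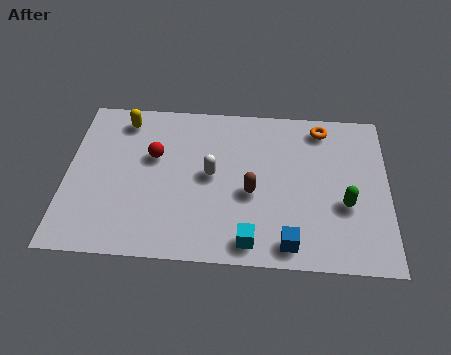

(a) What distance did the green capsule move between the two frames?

2.0

From (8.5, 4.4) to (9.6, 2.7), the green capsule covered √(1.1² + 1.7²) ≈ 2.0 units.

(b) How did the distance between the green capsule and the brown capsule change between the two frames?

+0.7

Before: roughly 2.5 units apart; after: 3.2. That's 0.7 units further apart.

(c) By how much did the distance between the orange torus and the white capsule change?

-1.5

They were about 6.0 units apart before and 4.5 after — 1.5 units closer together.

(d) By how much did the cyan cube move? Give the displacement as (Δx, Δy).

(2.4, -0.7)

From the two frames, the cyan cube sits at roughly (4.0, 1.6) before and (6.4, 0.9) after.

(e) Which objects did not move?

the orange torus and the brown capsule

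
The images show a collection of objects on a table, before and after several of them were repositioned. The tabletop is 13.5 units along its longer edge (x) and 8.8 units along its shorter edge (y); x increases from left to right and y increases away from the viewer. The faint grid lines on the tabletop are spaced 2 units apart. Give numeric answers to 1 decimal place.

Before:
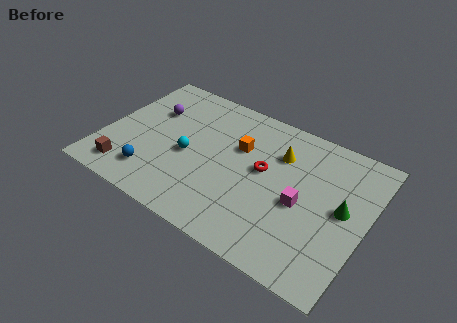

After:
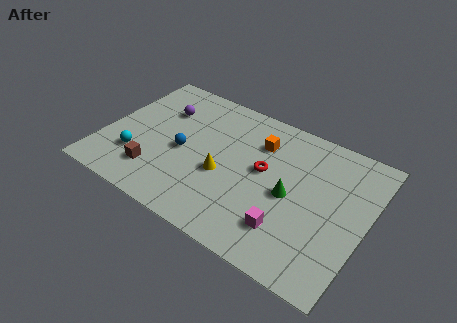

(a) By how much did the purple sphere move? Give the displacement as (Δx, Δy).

(0.5, 0.3)

From the two frames, the purple sphere sits at roughly (2.1, 5.9) before and (2.6, 6.2) after.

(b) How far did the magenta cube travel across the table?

1.8

The magenta cube was near (10.3, 3.9) before and (9.9, 2.1) after, so it travelled √(0.4² + 1.8²) ≈ 1.8 units.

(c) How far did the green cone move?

2.6

From (12.3, 4.6) to (9.7, 4.1), the green cone covered √(2.6² + 0.5²) ≈ 2.6 units.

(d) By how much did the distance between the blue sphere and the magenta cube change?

-1.6

The distance was about 7.7 in the first image and 6.1 in the second, so they moved 1.6 units closer together.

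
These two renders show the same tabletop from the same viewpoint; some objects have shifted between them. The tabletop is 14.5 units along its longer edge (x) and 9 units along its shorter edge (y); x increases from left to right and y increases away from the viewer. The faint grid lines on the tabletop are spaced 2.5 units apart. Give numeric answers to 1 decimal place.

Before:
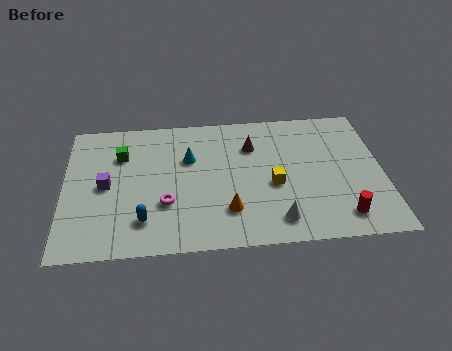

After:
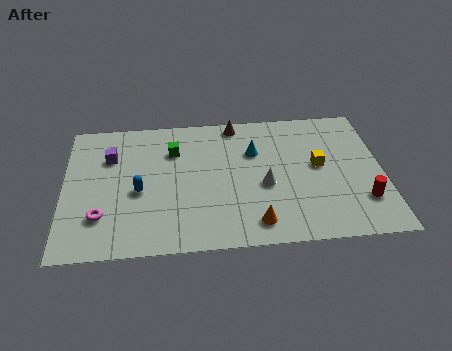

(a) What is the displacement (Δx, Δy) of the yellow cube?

(2.1, 1.1)

From the two frames, the yellow cube sits at roughly (9.5, 3.8) before and (11.6, 4.9) after.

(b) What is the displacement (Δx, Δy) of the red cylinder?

(1.0, 0.9)

The red cylinder started near (12.5, 1.5) and ended near (13.5, 2.4).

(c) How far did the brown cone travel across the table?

1.7

The brown cone was near (8.6, 6.5) before and (7.9, 8.1) after, so it travelled √(0.7² + 1.6²) ≈ 1.7 units.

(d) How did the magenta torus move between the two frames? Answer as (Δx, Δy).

(-2.9, -0.6)

The magenta torus was at about (4.6, 3.0) and moved to about (1.7, 2.4).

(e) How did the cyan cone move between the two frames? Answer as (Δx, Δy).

(3.0, 0.2)

From the two frames, the cyan cone sits at roughly (5.7, 5.9) before and (8.7, 6.1) after.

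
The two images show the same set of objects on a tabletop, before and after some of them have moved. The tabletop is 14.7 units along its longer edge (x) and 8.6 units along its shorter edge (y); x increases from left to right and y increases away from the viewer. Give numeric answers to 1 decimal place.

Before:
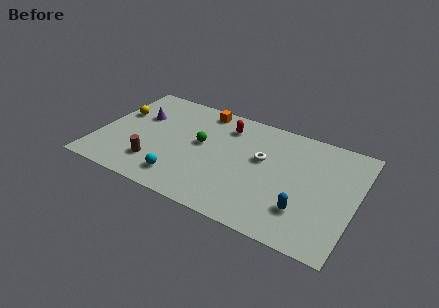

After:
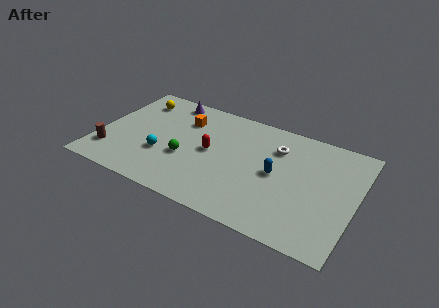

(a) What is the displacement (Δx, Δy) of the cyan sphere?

(-1.3, 1.4)

The cyan sphere started near (5.1, 1.6) and ended near (3.8, 3.0).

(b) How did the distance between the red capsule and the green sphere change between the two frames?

-0.6

They were about 2.3 units apart before and 1.7 after — 0.6 units closer together.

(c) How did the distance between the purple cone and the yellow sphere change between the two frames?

+0.7

They were about 1.2 units apart before and 1.9 after — 0.7 units further apart.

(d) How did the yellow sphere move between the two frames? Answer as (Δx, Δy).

(0.8, 1.5)

The yellow sphere was at about (0.9, 5.4) and moved to about (1.7, 6.9).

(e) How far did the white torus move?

1.4

The white torus was near (9.3, 5.1) before and (10.0, 6.3) after, so it travelled √(0.7² + 1.2²) ≈ 1.4 units.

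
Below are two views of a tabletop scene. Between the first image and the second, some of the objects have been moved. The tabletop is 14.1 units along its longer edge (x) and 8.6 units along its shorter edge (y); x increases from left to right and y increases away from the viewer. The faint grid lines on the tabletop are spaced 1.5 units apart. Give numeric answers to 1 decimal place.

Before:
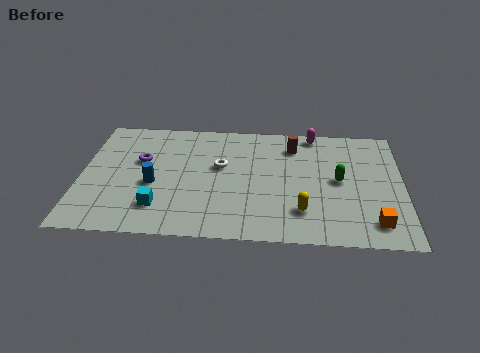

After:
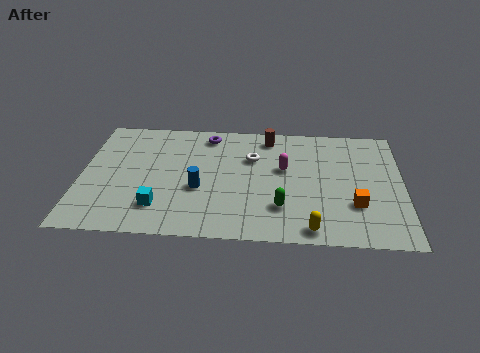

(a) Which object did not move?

the cyan cube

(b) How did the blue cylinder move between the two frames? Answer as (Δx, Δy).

(2.0, -0.2)

The blue cylinder started near (3.2, 3.6) and ended near (5.2, 3.4).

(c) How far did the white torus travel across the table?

1.6

From (6.1, 5.1) to (7.5, 5.8), the white torus covered √(1.4² + 0.7²) ≈ 1.6 units.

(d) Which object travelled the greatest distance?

the purple torus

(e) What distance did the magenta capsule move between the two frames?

3.0

The magenta capsule moved from about (10.2, 7.8) to (8.9, 5.1), a distance of √(1.3² + 2.7²) ≈ 3.0.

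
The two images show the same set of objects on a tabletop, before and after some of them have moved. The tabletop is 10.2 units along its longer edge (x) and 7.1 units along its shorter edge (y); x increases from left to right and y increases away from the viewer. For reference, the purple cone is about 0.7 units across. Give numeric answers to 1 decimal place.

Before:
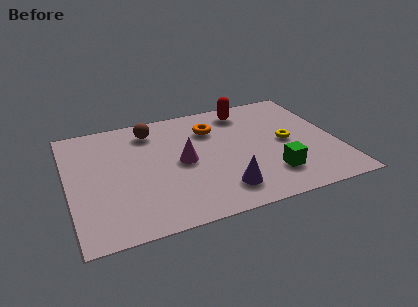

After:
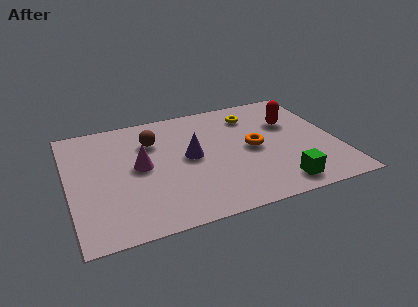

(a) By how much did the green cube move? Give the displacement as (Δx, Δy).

(0.2, -0.7)

The green cube started near (7.5, 1.7) and ended near (7.7, 1.0).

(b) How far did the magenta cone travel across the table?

1.6

From (4.3, 3.5) to (2.7, 3.7), the magenta cone covered √(1.6² + 0.2²) ≈ 1.6 units.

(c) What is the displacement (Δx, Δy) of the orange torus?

(1.4, -1.7)

From the two frames, the orange torus sits at roughly (5.6, 5.2) before and (7.0, 3.5) after.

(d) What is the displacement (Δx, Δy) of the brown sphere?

(0.0, -0.7)

The brown sphere was at about (3.3, 5.8) and moved to about (3.3, 5.1).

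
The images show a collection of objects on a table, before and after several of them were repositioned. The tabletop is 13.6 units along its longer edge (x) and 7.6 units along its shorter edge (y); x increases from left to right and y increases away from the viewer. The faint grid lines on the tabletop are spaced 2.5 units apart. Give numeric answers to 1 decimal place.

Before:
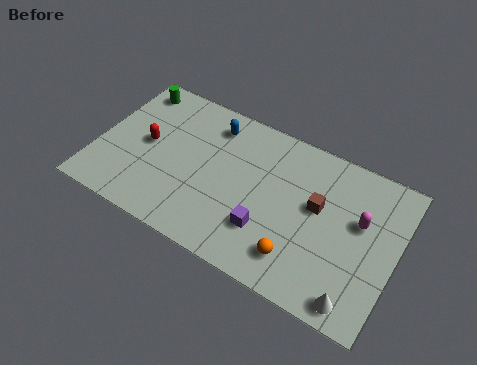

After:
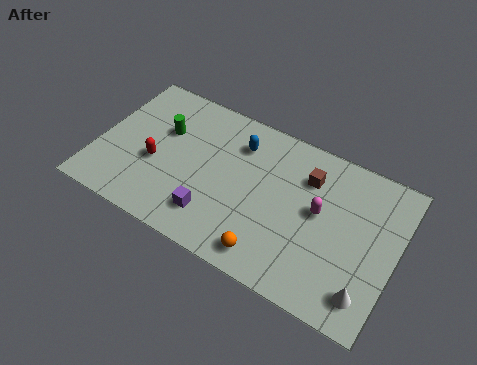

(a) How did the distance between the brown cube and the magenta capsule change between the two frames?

-0.3

The distance was about 1.9 in the first image and 1.6 in the second, so they moved 0.3 units closer together.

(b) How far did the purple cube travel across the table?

2.5

The purple cube was near (8.0, 2.2) before and (5.6, 1.7) after, so it travelled √(2.4² + 0.5²) ≈ 2.5 units.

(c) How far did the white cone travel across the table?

0.6

The white cone was near (12.2, 0.9) before and (12.6, 1.4) after, so it travelled √(0.4² + 0.5²) ≈ 0.6 units.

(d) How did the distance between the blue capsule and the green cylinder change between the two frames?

-0.3

Before: roughly 3.8 units apart; after: 3.5. That's 0.3 units closer together.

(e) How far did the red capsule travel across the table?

0.9

The red capsule moved from about (2.2, 3.9) to (2.7, 3.1), a distance of √(0.5² + 0.8²) ≈ 0.9.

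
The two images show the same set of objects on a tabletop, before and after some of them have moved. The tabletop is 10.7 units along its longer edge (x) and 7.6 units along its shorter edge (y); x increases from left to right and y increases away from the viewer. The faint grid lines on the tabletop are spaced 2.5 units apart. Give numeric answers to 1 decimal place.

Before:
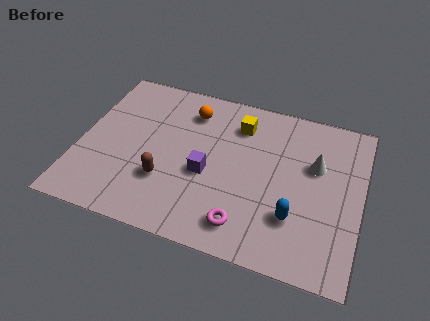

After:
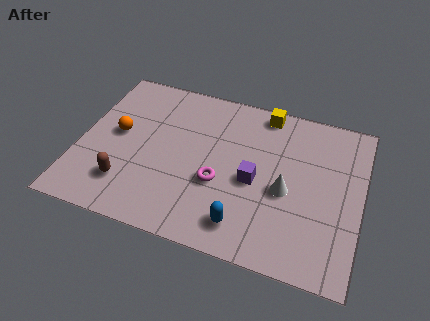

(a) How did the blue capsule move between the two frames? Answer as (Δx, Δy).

(-1.8, -0.9)

The blue capsule started near (8.3, 2.2) and ended near (6.5, 1.3).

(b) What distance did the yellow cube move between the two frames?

1.3

The yellow cube moved from about (5.9, 5.9) to (6.8, 6.8), a distance of √(0.9² + 0.9²) ≈ 1.3.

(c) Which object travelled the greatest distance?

the orange sphere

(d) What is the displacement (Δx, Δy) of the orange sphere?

(-2.6, -1.9)

The orange sphere was at about (4.0, 6.0) and moved to about (1.4, 4.1).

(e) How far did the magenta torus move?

1.9

The magenta torus was near (6.5, 1.3) before and (5.4, 2.9) after, so it travelled √(1.1² + 1.6²) ≈ 1.9 units.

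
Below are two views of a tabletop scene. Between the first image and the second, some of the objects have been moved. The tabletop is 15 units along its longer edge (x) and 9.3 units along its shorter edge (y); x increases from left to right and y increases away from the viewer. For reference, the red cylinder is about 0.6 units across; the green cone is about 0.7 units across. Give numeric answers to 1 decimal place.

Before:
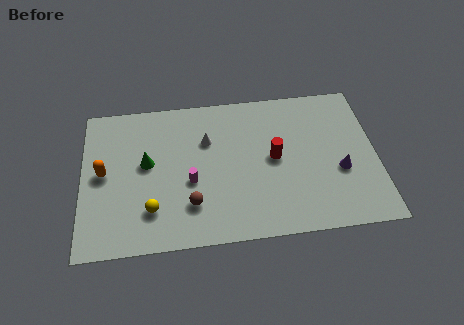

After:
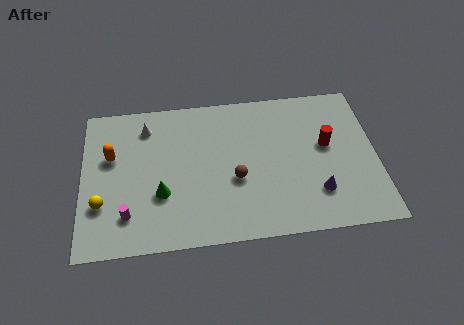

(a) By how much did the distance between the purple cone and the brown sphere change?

-3.4

They were about 7.7 units apart before and 4.3 after — 3.4 units closer together.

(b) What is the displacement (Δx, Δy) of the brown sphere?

(2.3, 1.3)

The brown sphere was at about (5.5, 2.4) and moved to about (7.8, 3.7).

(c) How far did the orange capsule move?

1.1

From (1.1, 4.8) to (1.5, 5.8), the orange capsule covered √(0.4² + 1.0²) ≈ 1.1 units.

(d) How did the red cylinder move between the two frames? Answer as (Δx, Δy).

(2.7, 0.5)

The red cylinder was at about (9.8, 4.8) and moved to about (12.5, 5.3).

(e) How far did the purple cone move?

1.7

The purple cone was near (13.1, 3.6) before and (11.9, 2.4) after, so it travelled √(1.2² + 1.2²) ≈ 1.7 units.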